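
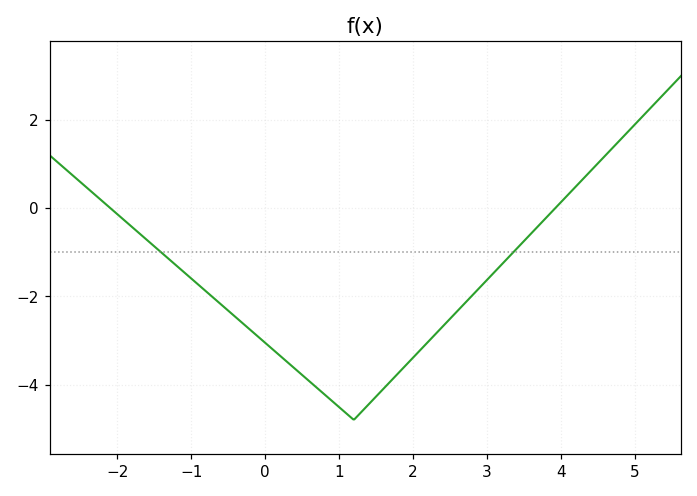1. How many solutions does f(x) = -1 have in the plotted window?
2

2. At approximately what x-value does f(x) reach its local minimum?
1.2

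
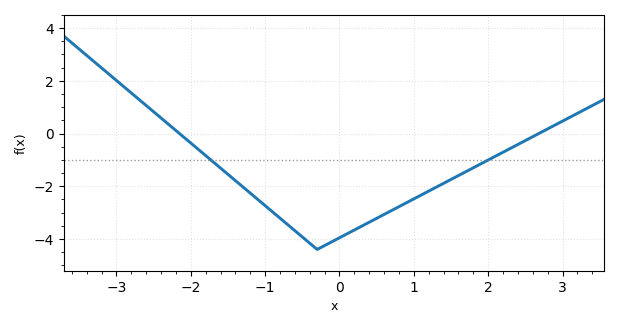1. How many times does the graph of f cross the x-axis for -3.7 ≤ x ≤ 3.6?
2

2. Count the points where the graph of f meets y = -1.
2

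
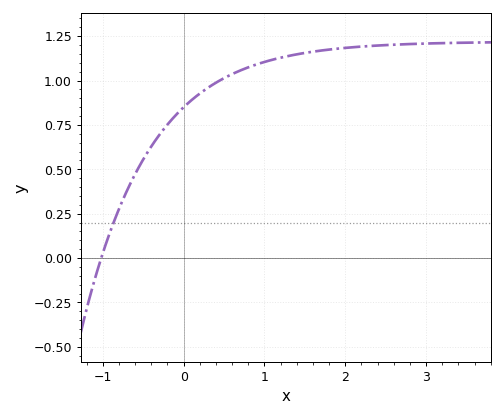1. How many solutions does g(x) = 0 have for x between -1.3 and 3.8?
1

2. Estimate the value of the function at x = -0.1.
0.8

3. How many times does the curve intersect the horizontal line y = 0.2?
1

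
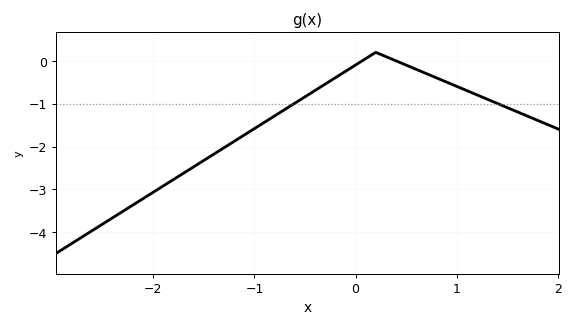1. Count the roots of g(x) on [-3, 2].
2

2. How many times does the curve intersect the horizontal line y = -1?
2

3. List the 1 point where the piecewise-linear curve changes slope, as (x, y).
(0.2, 0.2)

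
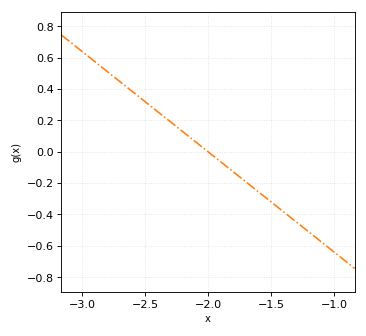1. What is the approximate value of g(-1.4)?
-0.384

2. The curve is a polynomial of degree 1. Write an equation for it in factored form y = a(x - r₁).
y = -0.64(x + 2)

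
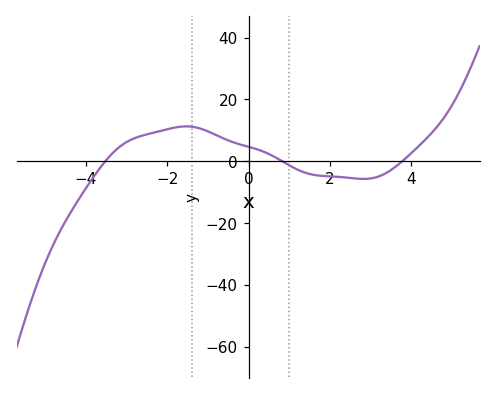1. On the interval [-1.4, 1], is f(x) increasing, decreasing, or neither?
decreasing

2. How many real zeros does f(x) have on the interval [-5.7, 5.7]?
3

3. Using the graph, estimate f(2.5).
-6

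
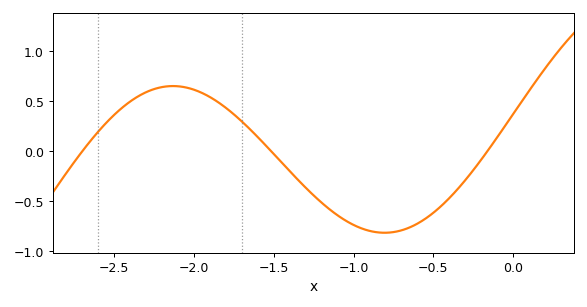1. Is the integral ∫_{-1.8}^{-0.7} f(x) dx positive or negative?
negative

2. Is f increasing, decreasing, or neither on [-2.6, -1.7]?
neither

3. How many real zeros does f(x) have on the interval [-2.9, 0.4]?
3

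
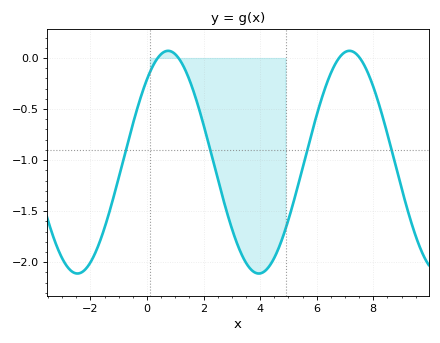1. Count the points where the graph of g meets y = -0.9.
4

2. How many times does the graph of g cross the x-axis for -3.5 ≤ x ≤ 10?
4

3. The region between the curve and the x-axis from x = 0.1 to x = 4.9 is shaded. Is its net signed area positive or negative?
negative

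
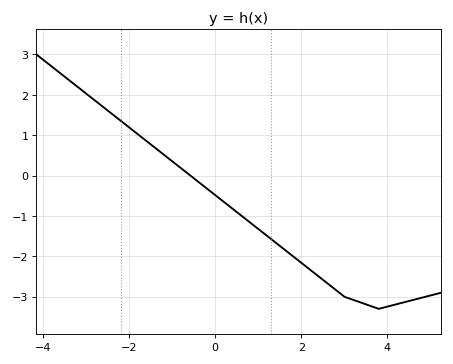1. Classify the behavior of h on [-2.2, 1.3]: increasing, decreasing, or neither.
decreasing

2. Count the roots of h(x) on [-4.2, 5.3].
1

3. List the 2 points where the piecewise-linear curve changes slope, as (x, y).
(3, -3); (3.8, -3.3)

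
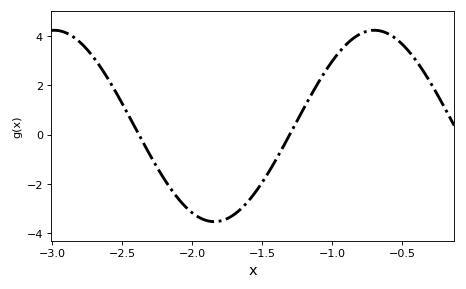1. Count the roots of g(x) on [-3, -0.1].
2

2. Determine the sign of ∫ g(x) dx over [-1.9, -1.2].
negative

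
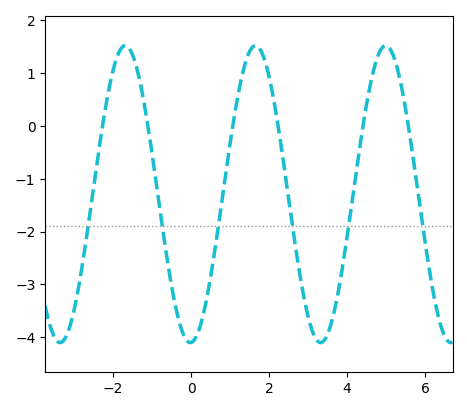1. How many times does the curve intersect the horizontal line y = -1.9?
6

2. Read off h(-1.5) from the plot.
1.3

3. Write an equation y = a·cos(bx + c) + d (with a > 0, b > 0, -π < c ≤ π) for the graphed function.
y = 2.81cos(1.9x - 3.1) - 1.29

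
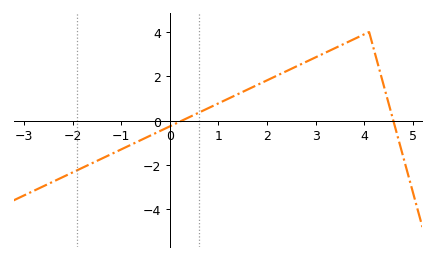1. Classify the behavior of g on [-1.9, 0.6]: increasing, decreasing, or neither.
increasing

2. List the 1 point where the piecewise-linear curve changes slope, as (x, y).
(4.1, 4)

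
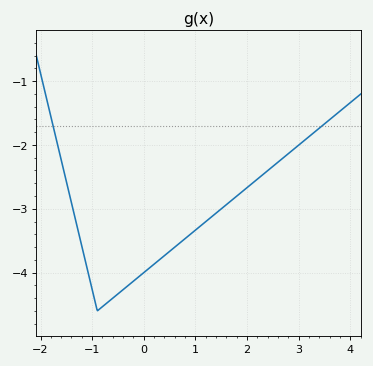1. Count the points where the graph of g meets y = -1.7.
2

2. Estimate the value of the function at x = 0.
-4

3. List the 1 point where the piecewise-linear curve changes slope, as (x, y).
(-0.9, -4.6)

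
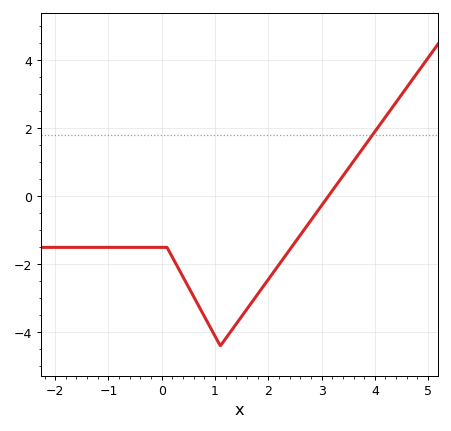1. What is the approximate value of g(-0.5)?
-1.5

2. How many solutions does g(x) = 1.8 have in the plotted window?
1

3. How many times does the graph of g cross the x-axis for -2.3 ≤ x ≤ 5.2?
1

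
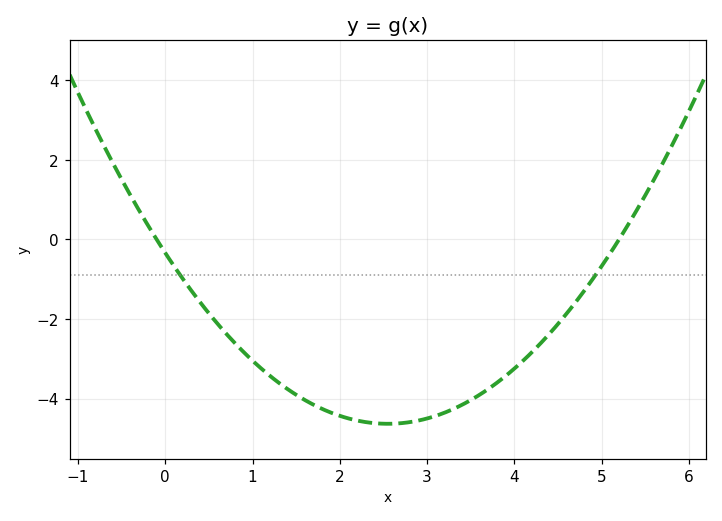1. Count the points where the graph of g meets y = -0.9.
2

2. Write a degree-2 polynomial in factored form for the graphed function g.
y = 0.66(x + 0.1)(x - 5.2)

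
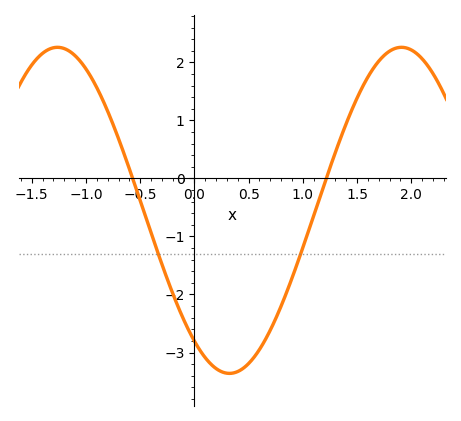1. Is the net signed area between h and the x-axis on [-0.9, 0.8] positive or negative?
negative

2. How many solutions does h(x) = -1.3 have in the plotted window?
2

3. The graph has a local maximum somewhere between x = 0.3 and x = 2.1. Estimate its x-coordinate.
1.91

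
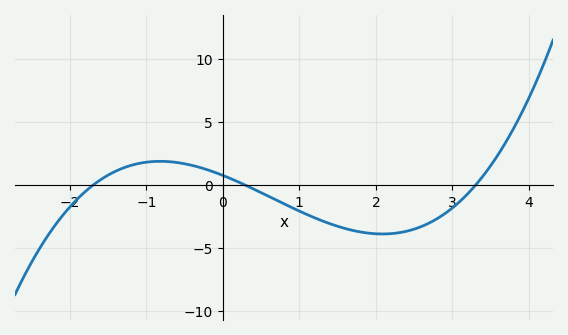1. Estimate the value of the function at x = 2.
-4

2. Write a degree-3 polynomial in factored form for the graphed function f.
y = 0.47(x + 1.7)(x - 0.3)(x - 3.3)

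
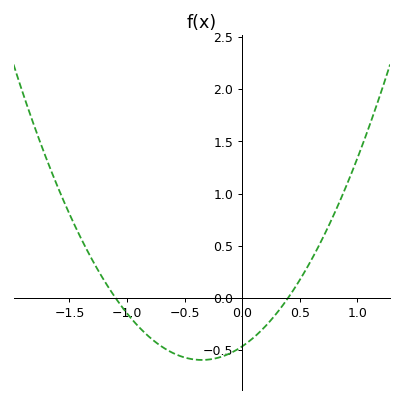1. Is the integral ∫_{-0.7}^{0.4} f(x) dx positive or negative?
negative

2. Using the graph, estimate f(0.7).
0.55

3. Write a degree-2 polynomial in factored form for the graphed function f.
y = 1.06(x + 1.1)(x - 0.4)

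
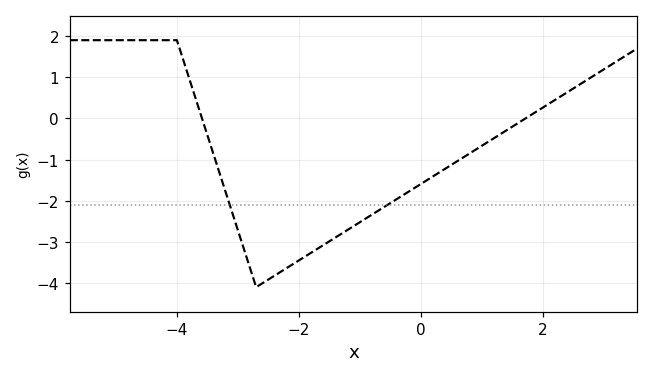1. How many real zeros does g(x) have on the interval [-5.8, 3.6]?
2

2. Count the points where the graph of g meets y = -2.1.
2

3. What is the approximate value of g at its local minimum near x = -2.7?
-4.1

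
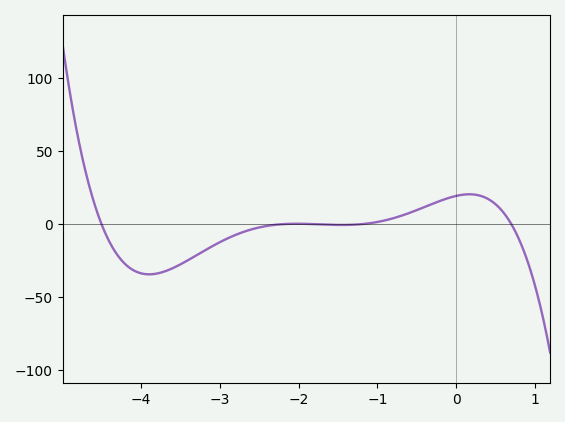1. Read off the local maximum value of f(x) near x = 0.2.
20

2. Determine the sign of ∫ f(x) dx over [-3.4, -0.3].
negative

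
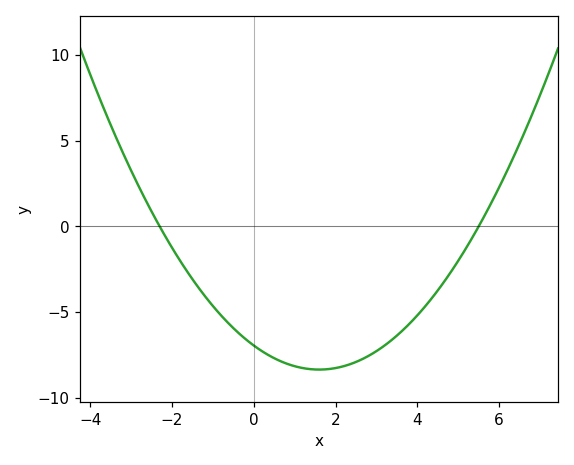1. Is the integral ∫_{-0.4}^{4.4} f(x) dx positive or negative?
negative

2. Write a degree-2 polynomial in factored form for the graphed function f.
y = 0.55(x + 2.3)(x - 5.5)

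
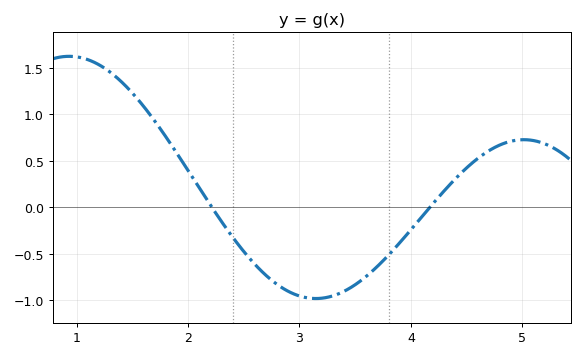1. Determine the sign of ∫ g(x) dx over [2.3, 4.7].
negative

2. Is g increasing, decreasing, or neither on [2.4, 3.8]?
neither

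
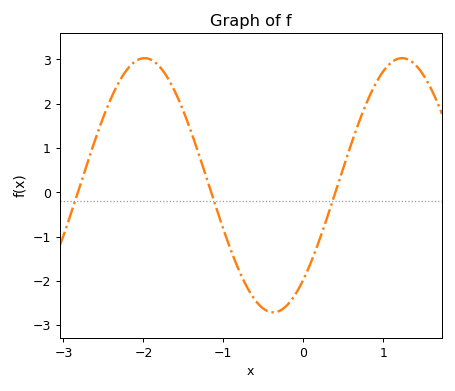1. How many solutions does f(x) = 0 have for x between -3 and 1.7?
3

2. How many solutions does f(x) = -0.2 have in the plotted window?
3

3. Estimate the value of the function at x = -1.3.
0.824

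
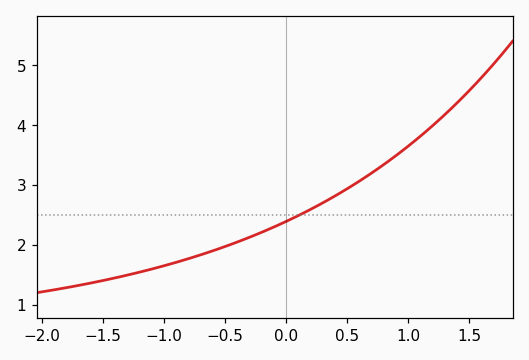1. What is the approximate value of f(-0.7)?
1.8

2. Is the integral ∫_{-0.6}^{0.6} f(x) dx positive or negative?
positive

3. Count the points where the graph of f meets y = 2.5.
1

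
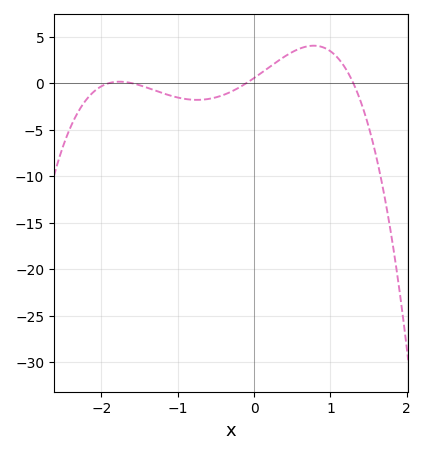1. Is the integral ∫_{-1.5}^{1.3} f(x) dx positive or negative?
positive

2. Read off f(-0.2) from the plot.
-0.493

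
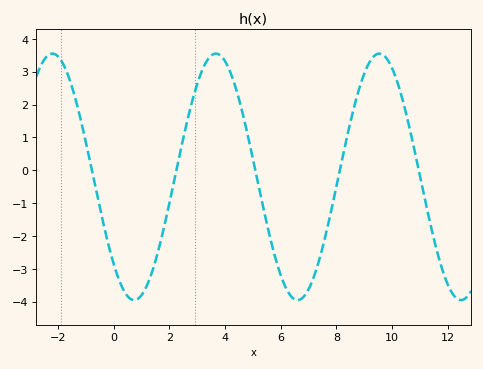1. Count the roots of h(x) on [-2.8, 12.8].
5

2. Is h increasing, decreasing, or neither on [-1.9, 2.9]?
neither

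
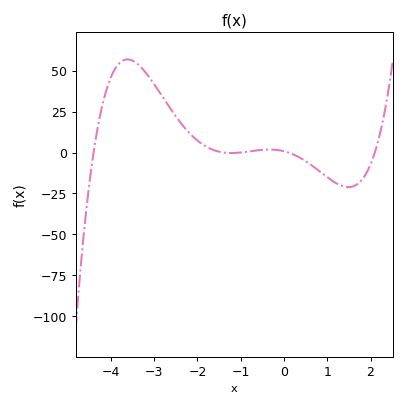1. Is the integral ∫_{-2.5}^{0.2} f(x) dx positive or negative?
positive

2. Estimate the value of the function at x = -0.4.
1.77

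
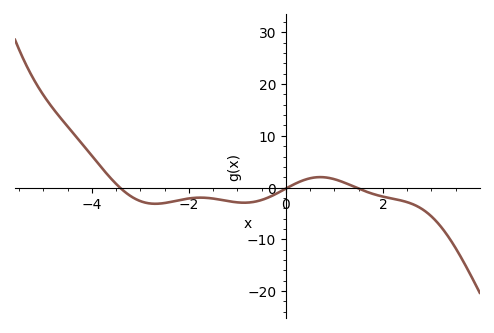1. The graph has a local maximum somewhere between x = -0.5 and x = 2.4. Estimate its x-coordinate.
0.709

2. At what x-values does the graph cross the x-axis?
-3.42, 0.036, 1.45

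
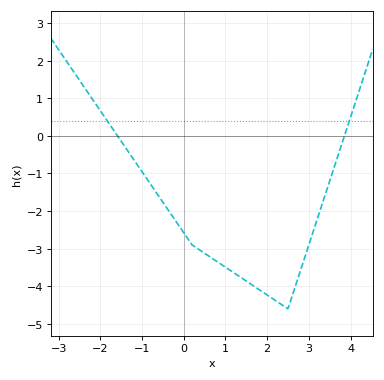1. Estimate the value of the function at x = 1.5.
-3.9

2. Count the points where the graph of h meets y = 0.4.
2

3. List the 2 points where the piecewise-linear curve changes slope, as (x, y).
(0.2, -2.9); (2.5, -4.6)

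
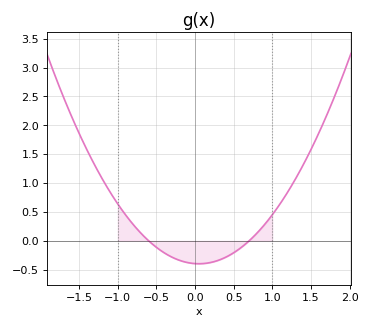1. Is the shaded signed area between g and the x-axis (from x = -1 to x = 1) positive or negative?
negative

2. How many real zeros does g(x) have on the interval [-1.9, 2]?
2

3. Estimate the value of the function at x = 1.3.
1.05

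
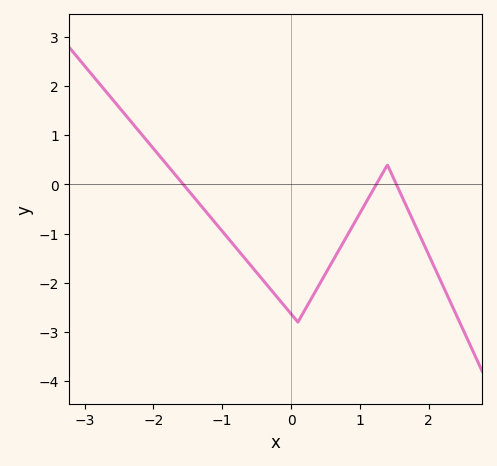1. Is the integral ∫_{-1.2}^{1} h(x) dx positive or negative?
negative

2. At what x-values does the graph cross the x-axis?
-1.6, 1.2, 1.5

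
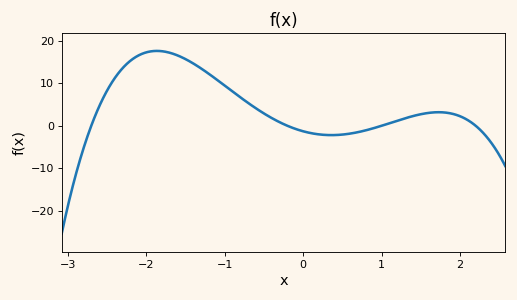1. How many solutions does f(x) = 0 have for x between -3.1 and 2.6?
4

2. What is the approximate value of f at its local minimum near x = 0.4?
-2.2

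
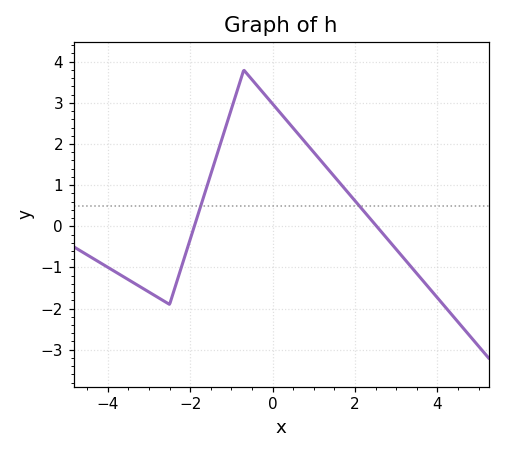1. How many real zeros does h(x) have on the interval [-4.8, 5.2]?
2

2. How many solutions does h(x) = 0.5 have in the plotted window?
2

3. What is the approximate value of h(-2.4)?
-1.6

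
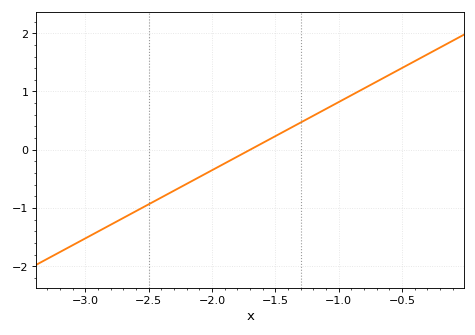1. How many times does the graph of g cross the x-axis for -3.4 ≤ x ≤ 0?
1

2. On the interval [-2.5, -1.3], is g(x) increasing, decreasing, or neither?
increasing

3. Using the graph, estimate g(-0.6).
1.3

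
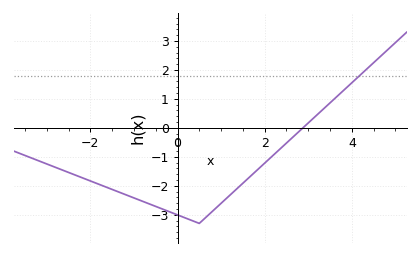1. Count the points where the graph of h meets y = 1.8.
1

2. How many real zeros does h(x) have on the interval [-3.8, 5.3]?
1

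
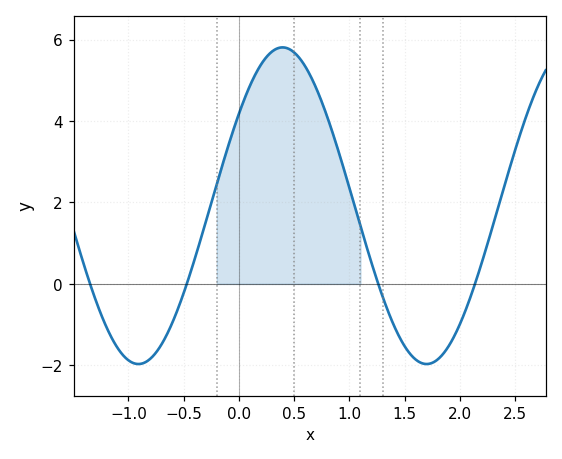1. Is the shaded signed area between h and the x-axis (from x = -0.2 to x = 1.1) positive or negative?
positive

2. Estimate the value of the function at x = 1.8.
-1.8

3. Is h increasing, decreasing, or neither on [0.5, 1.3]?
decreasing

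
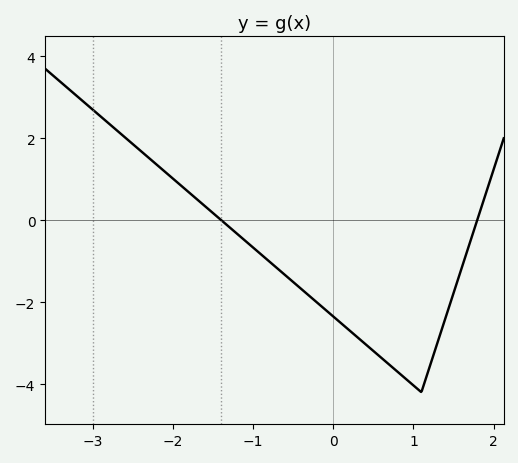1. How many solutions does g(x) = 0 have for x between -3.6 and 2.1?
2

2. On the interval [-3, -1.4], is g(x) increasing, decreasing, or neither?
decreasing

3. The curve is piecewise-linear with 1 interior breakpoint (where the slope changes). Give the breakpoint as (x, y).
(1.1, -4.2)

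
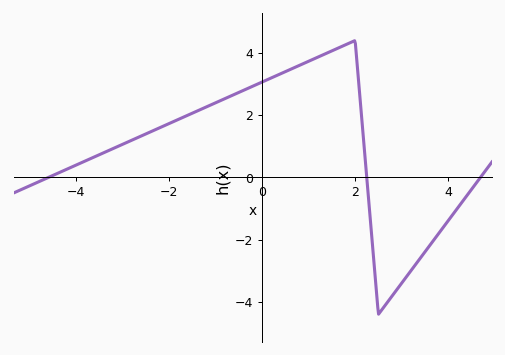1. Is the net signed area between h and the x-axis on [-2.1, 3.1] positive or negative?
positive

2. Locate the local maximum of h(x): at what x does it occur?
2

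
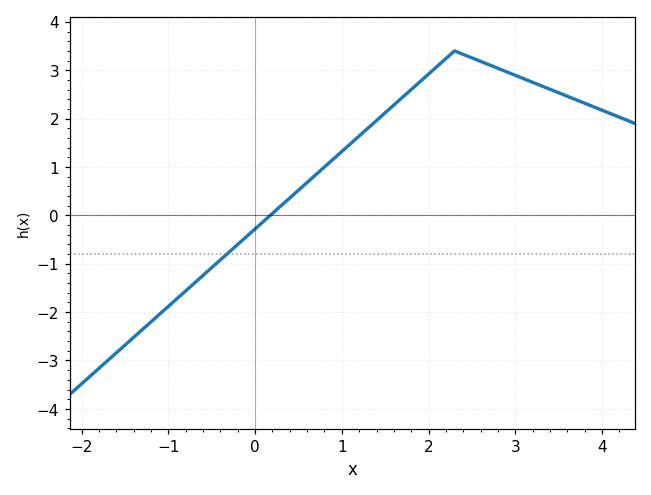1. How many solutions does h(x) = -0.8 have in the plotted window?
1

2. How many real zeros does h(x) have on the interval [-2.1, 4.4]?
1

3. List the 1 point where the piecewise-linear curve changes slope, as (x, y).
(2.3, 3.4)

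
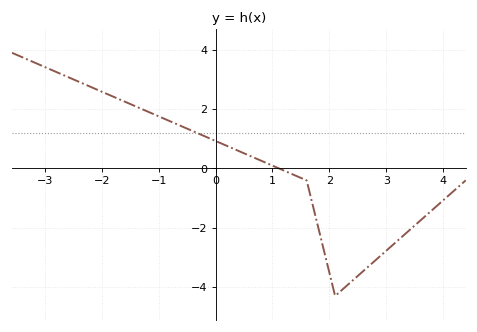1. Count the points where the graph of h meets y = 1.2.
1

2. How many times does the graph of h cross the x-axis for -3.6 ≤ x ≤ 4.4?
1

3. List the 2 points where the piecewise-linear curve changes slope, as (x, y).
(1.6, -0.4); (2.1, -4.3)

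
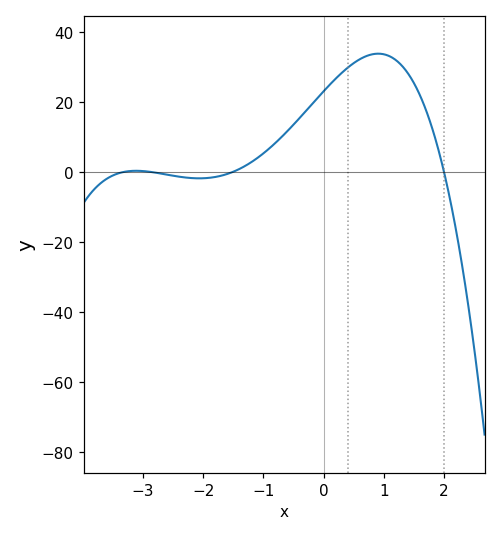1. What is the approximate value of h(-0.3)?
18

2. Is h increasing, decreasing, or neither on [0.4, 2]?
neither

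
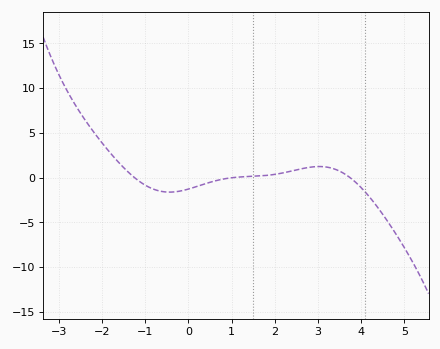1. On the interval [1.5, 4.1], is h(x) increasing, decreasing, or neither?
neither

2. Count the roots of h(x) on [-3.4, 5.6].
3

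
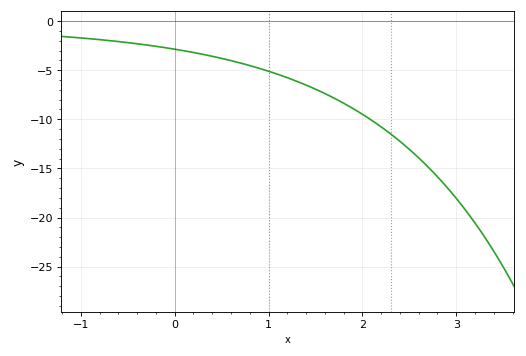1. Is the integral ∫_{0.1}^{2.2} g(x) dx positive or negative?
negative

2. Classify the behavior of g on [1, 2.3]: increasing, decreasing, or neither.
decreasing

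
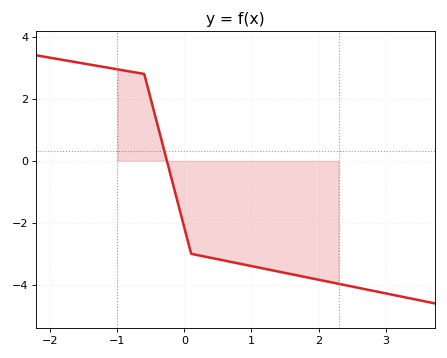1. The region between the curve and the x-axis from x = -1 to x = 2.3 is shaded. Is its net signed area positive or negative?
negative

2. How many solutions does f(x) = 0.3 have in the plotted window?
1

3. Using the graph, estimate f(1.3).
-3.6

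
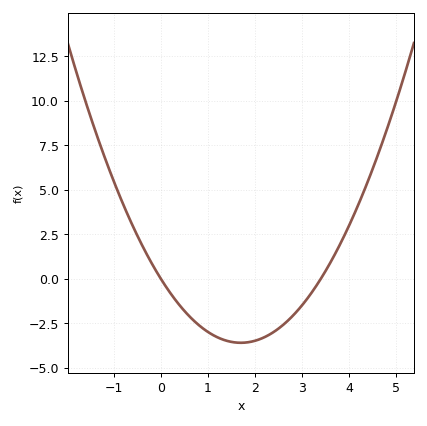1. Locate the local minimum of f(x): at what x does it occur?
1.7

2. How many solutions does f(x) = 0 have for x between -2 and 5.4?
2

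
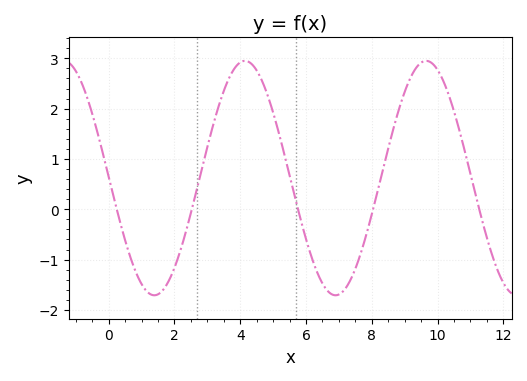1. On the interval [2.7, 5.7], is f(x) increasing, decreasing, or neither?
neither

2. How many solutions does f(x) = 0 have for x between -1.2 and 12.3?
5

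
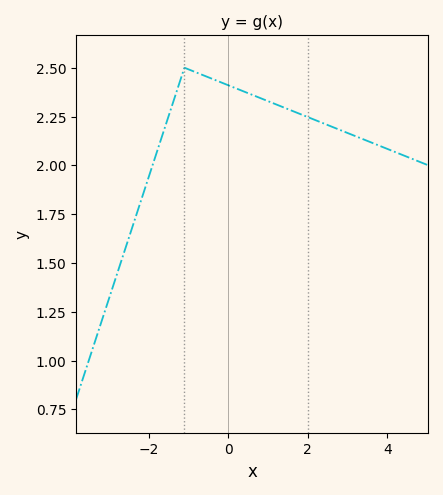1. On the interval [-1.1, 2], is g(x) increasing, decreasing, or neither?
decreasing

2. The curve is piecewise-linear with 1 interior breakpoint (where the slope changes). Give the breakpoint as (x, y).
(-1.1, 2.5)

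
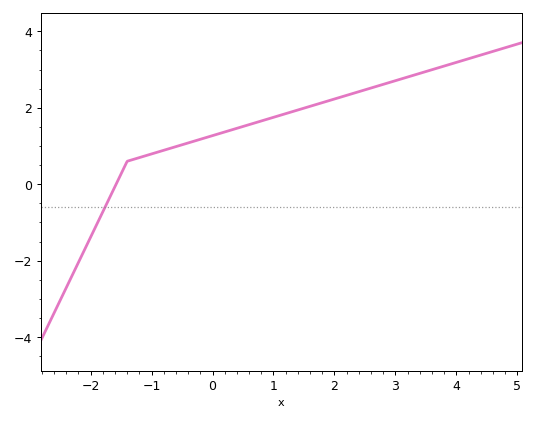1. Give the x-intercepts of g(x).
-1.6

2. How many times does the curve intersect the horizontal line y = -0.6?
1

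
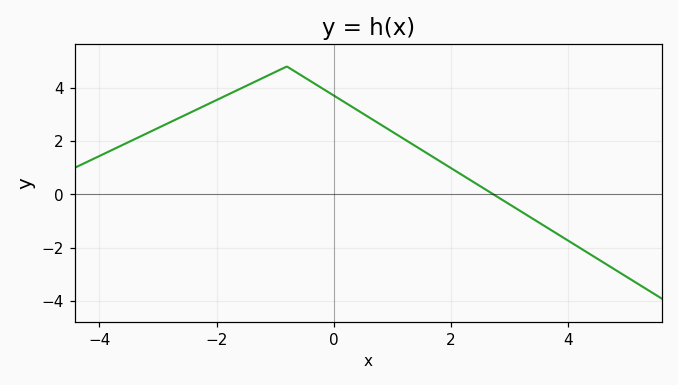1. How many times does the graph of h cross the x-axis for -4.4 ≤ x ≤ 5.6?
1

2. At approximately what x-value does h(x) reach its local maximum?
-0.8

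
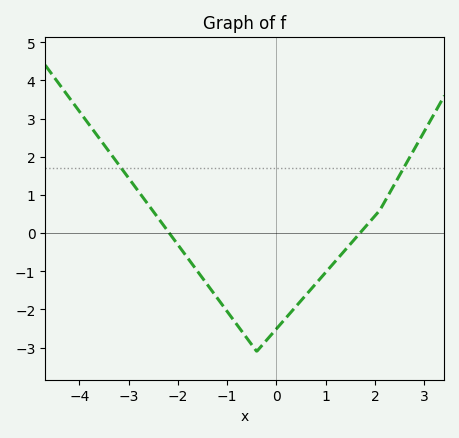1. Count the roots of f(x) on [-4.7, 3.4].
2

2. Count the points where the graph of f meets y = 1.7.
2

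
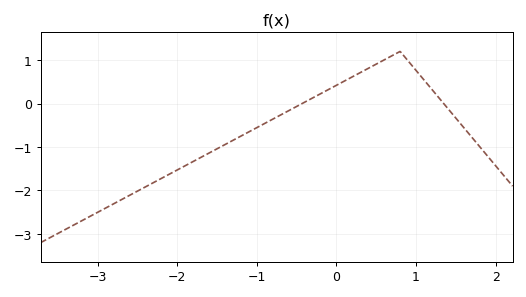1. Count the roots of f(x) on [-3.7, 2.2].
2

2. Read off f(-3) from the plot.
-2.5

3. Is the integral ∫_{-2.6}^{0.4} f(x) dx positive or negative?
negative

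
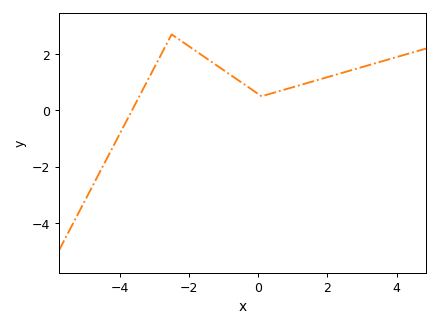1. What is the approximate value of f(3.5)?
1.71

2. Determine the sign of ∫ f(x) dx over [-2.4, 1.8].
positive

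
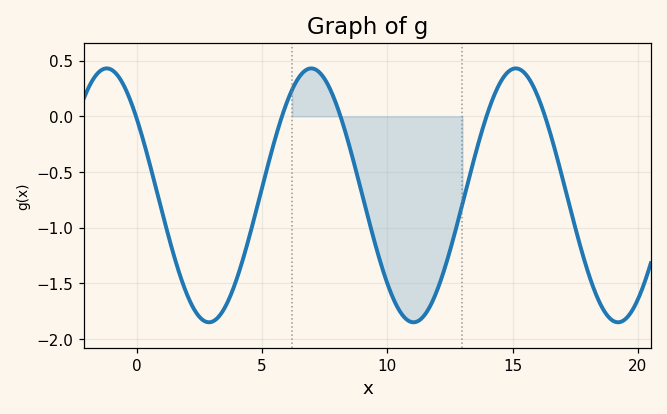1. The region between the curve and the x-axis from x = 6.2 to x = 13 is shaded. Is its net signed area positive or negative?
negative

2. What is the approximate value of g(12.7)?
-1.05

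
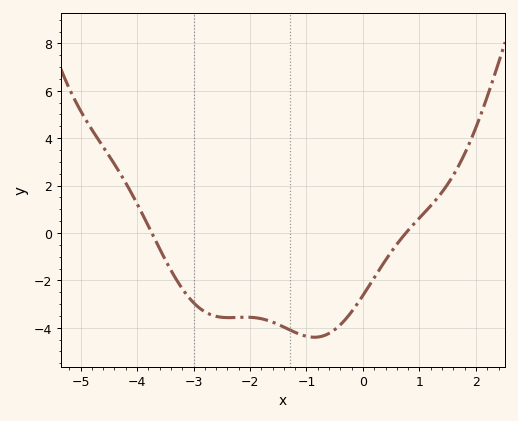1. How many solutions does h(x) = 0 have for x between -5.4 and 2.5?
2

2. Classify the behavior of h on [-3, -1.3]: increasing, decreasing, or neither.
neither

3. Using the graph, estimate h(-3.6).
-0.6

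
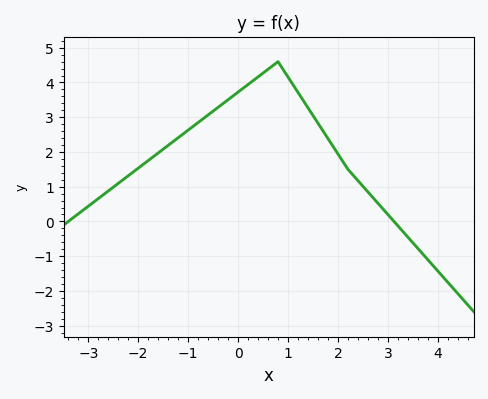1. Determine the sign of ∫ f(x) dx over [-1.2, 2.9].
positive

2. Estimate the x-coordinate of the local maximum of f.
0.8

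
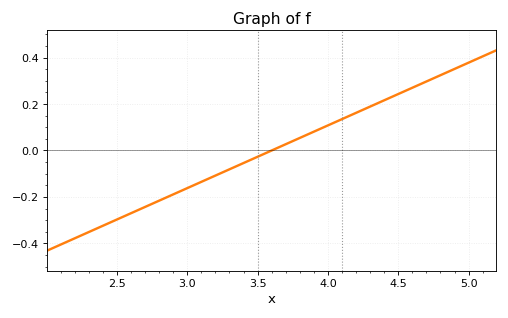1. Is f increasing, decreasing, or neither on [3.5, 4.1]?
increasing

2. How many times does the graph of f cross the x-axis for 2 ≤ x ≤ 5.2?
1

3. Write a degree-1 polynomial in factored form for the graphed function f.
y = 0.27(x - 3.6)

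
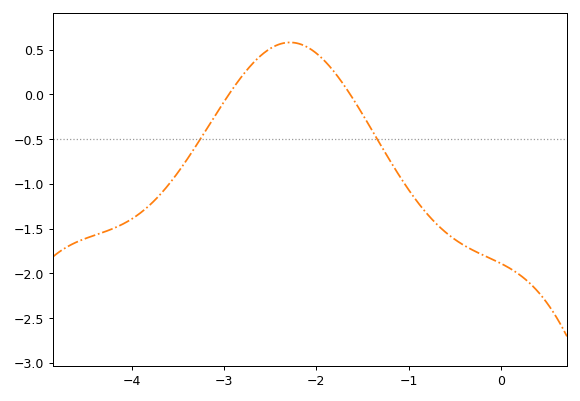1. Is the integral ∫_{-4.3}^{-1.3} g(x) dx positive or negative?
negative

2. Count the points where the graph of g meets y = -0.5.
2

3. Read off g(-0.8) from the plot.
-1.34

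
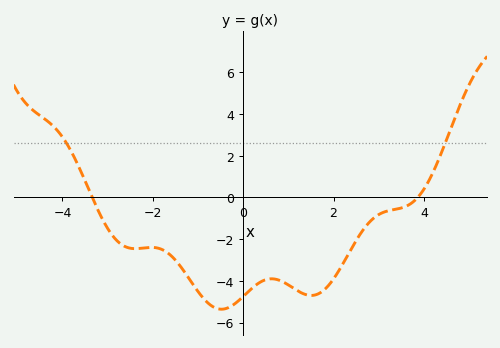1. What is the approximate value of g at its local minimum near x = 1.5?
-4.8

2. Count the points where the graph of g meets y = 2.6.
2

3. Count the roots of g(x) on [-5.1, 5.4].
2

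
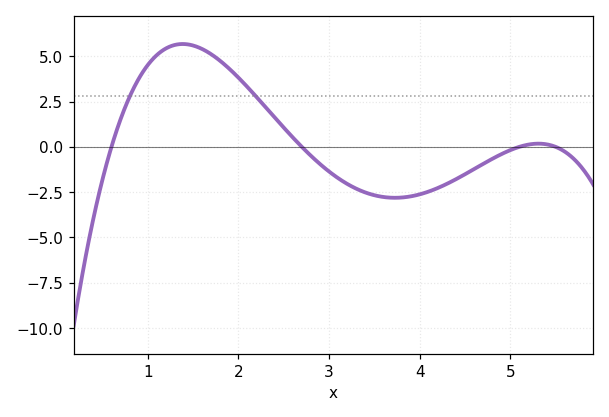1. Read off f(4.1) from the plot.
-2.4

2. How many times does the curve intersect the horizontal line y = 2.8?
2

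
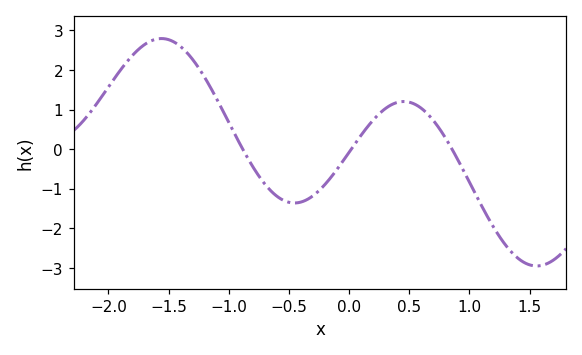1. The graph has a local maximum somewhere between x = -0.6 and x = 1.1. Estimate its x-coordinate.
0.454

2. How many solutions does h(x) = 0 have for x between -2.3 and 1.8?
3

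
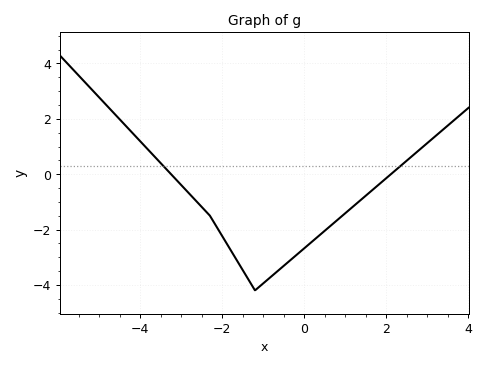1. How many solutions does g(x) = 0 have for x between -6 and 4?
2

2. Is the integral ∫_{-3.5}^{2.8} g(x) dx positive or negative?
negative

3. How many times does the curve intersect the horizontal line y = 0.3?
2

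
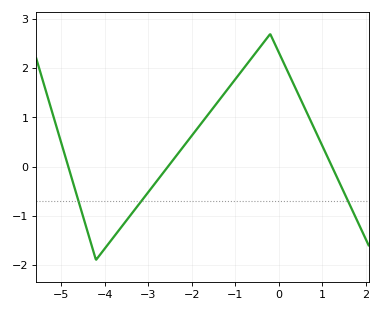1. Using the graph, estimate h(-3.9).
-1.6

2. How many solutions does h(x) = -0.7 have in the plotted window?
3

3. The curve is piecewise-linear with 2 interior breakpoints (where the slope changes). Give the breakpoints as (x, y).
(-4.2, -1.9); (-0.2, 2.7)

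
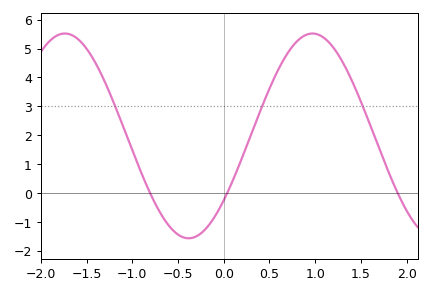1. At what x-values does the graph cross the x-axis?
-0.8, 0, 1.9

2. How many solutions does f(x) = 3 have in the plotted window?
3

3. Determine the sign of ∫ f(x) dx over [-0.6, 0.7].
positive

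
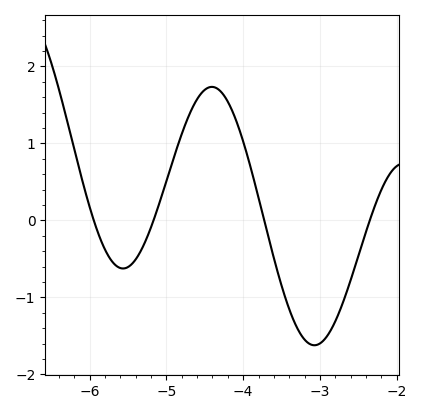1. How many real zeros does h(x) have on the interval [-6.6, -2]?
4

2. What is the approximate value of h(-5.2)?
-0.1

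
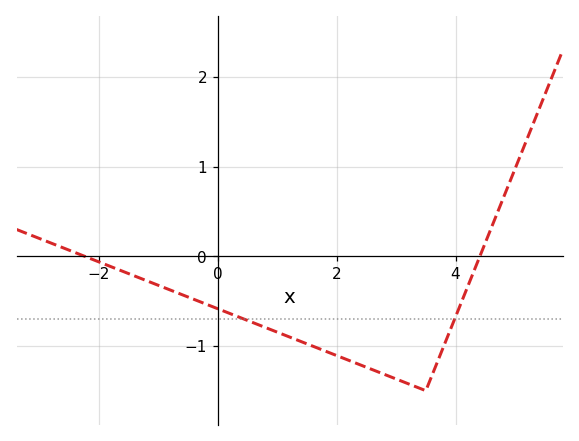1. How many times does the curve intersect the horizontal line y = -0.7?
2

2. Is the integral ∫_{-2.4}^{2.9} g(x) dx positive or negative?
negative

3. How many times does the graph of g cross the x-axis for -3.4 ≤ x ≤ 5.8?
2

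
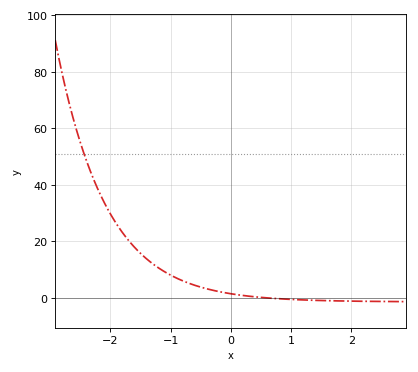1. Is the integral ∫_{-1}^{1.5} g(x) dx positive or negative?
positive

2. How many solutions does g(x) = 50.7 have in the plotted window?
1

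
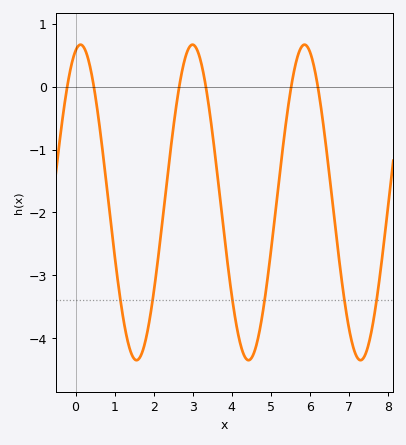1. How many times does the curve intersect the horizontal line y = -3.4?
6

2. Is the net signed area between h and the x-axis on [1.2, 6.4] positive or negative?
negative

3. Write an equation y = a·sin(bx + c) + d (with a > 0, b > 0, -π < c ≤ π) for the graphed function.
y = 2.51sin(2.2x + 1.3) - 1.84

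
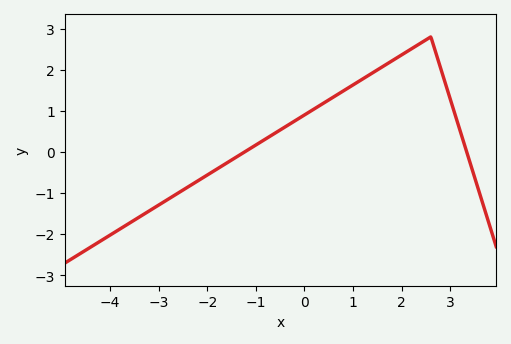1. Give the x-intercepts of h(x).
-1.23, 3.34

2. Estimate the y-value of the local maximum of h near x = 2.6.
2.8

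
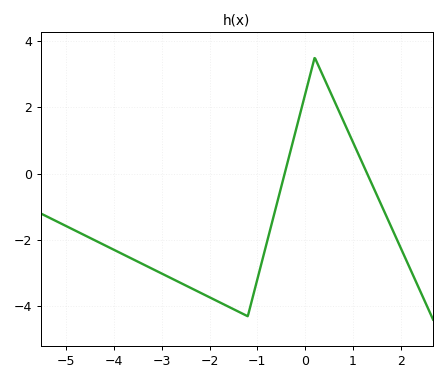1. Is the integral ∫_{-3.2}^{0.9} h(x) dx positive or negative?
negative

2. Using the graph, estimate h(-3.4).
-2.8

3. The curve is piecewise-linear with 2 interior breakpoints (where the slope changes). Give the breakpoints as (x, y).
(-1.2, -4.3); (0.2, 3.5)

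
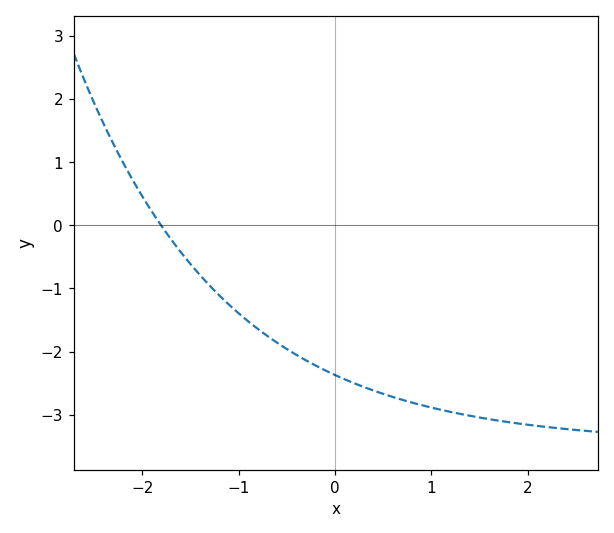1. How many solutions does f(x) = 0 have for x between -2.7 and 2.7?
1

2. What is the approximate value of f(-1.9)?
0.2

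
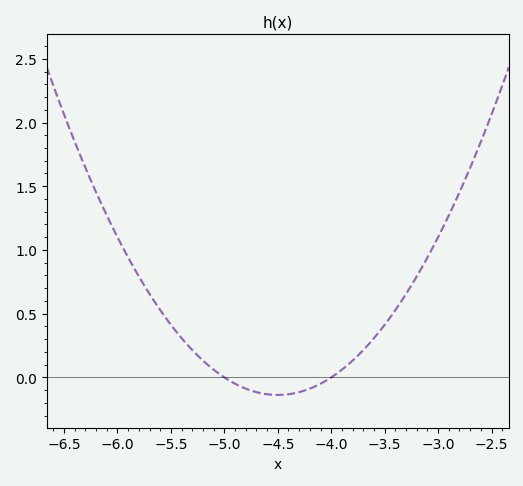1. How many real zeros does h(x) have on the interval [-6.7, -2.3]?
2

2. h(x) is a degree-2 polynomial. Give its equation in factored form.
y = 0.55(x + 5)(x + 4)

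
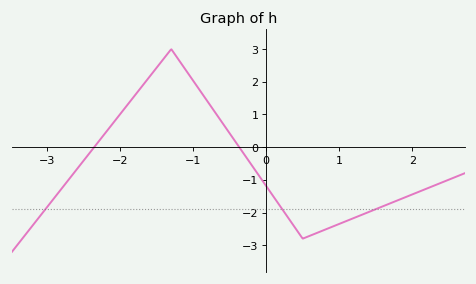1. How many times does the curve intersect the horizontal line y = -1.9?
3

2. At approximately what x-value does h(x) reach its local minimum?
0.502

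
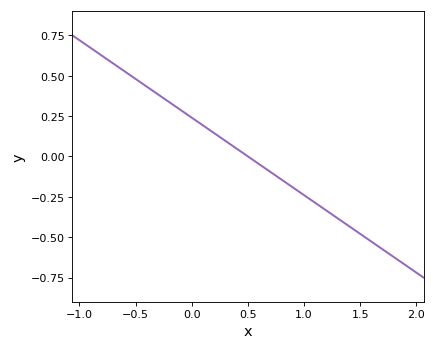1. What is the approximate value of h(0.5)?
0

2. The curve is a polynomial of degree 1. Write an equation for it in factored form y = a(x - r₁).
y = -0.48(x - 0.5)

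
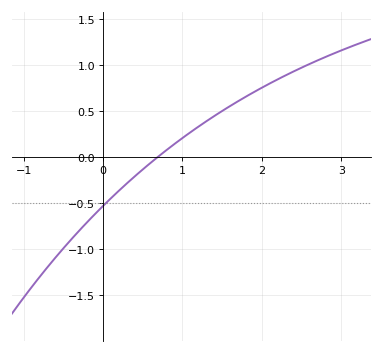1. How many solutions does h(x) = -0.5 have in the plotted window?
1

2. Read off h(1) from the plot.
0.209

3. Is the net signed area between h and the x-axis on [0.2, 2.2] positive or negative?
positive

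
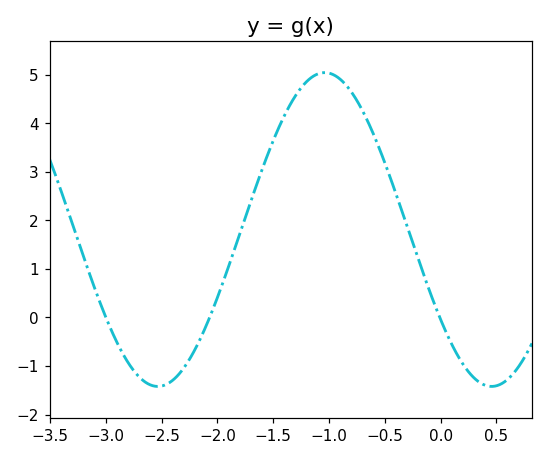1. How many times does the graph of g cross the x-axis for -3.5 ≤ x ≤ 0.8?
3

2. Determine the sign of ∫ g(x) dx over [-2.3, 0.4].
positive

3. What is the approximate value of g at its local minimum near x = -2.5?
-1.42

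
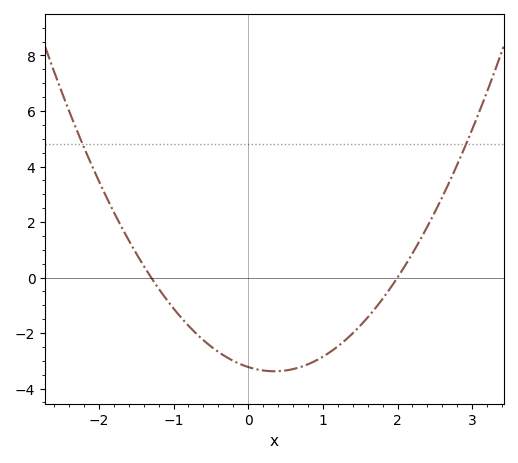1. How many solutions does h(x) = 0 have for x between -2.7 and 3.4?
2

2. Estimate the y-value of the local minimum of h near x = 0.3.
-3.38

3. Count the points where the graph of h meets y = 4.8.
2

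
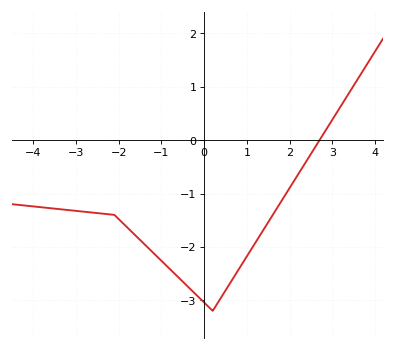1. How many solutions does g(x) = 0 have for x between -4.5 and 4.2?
1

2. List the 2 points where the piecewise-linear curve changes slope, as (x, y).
(-2.1, -1.4); (0.2, -3.2)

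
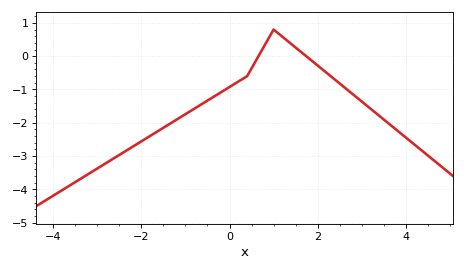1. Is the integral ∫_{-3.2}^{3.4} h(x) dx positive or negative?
negative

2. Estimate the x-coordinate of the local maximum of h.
1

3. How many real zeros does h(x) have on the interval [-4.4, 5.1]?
2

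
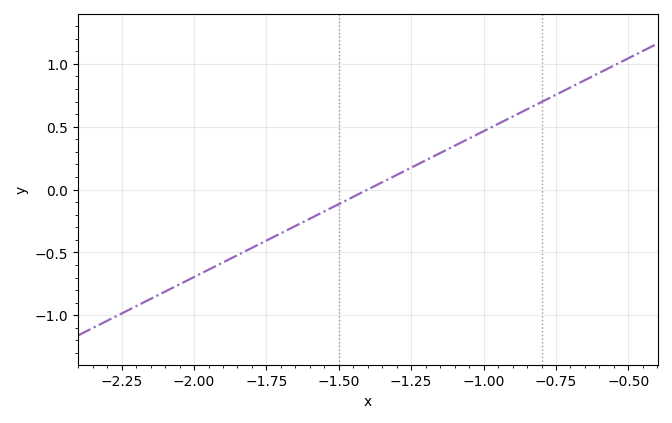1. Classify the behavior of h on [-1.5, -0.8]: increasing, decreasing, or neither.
increasing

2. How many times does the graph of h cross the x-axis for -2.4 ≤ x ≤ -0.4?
1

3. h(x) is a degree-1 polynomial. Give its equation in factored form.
y = 1.16(x + 1.4)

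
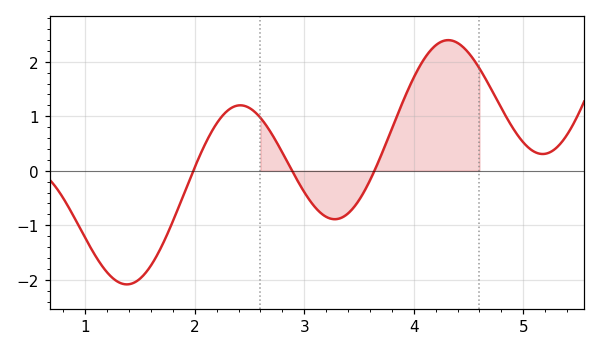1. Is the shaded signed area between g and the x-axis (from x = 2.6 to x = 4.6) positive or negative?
positive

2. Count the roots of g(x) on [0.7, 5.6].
3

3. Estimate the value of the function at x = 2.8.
0.3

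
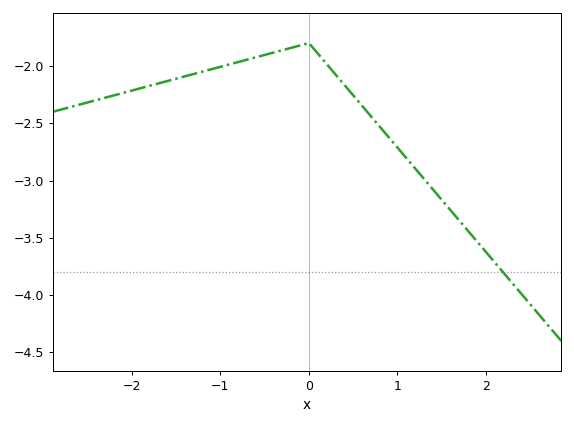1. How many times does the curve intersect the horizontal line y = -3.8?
1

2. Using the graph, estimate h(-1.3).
-2.05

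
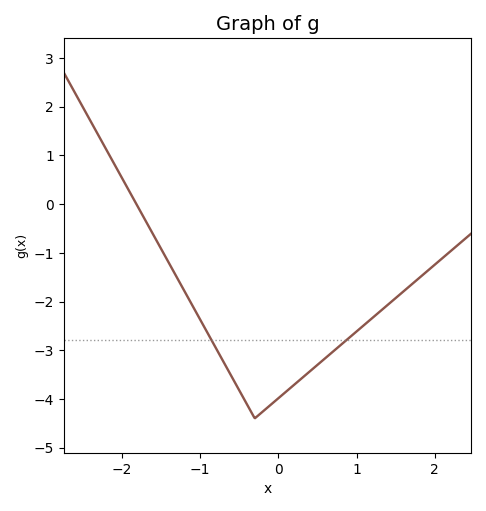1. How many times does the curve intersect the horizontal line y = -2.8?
2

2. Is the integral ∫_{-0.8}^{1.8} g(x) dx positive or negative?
negative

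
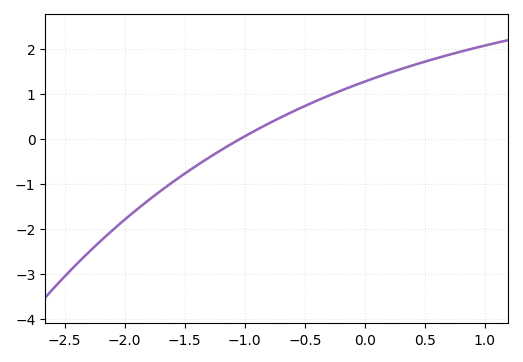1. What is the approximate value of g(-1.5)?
-0.8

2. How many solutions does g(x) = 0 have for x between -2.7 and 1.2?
1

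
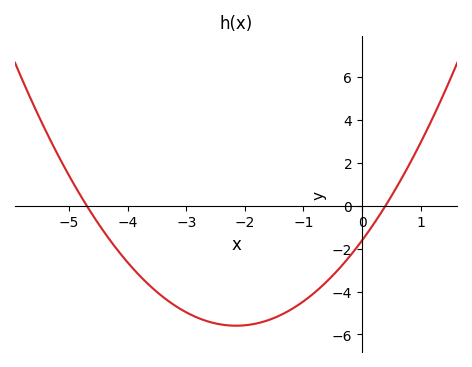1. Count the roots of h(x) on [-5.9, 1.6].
2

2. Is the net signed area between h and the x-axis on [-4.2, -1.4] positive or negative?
negative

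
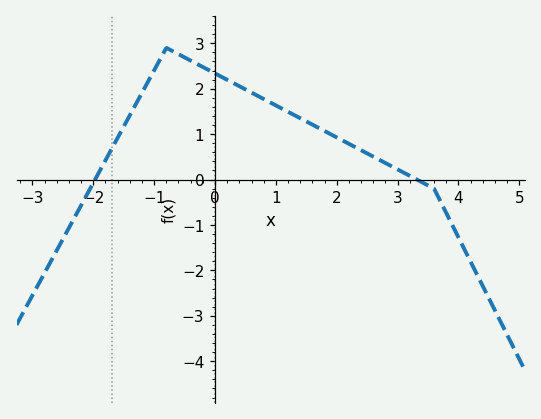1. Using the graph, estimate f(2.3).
0.716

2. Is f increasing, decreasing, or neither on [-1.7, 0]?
neither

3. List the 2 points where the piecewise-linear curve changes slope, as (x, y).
(-0.8, 2.9); (3.6, -0.2)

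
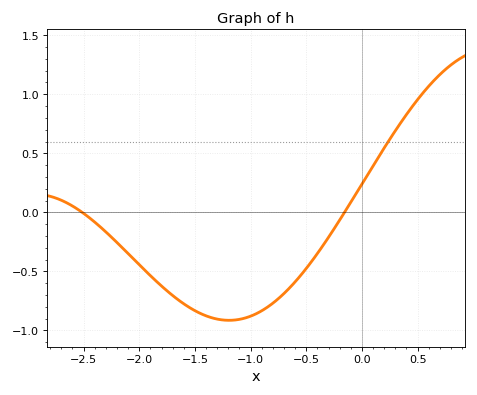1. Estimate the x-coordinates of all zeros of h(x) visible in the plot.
-2.5, -0.2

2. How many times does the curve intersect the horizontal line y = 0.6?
1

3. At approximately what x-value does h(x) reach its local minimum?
-1.2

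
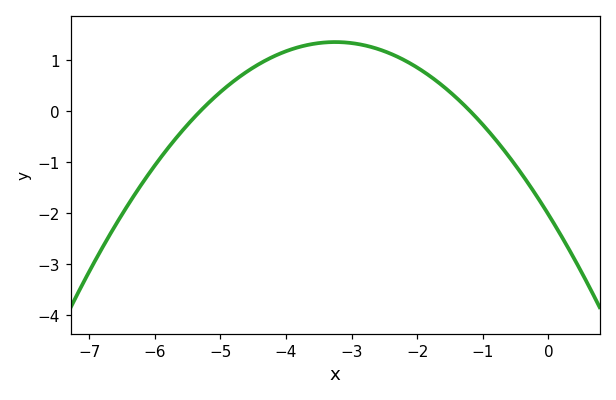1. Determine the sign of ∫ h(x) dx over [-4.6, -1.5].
positive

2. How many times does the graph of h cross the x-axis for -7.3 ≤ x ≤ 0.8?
2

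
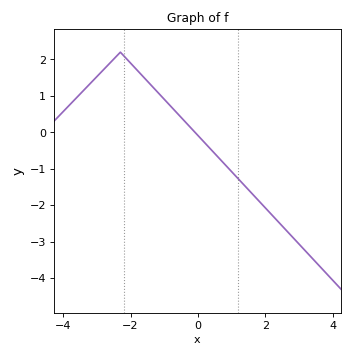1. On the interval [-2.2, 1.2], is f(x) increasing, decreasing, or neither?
decreasing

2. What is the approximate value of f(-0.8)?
0.7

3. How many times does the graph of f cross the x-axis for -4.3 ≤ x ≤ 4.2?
1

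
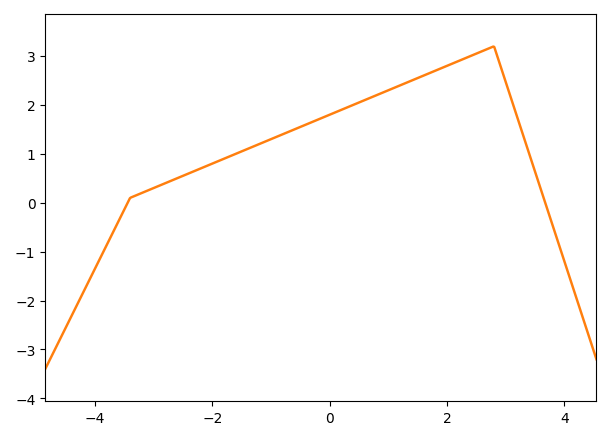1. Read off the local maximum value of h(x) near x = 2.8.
3.2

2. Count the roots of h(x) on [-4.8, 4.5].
2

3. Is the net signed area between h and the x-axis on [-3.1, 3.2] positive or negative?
positive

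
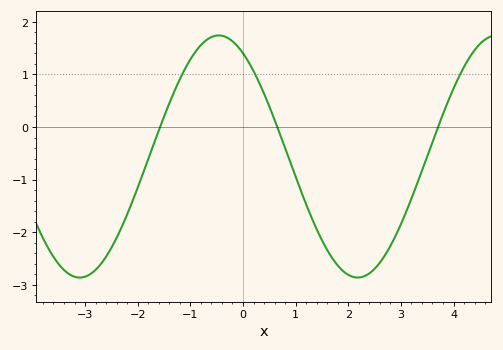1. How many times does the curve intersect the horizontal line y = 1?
3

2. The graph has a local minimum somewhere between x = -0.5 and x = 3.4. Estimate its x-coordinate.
2.2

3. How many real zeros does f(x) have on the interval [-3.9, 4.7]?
3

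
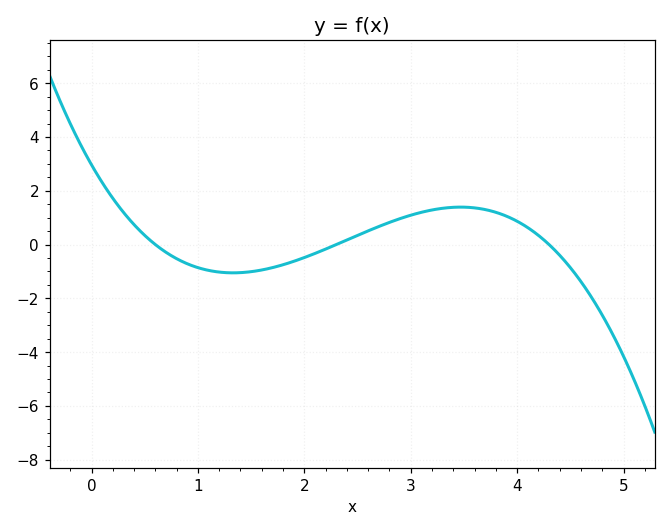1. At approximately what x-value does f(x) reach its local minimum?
1.3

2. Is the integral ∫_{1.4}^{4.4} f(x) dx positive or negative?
positive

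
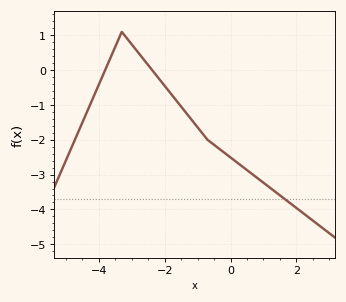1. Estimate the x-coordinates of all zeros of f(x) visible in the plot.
-3.8, -2.4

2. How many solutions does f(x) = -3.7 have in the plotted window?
1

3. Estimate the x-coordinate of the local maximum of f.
-3.2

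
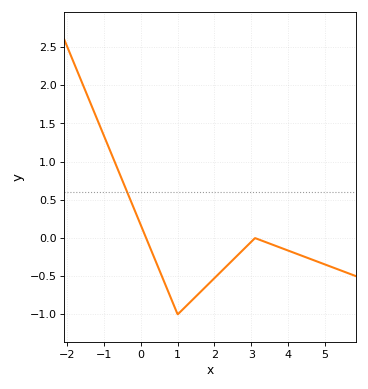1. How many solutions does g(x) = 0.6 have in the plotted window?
1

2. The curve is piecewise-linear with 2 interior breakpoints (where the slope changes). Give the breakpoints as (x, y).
(1, -1); (3.1, 0)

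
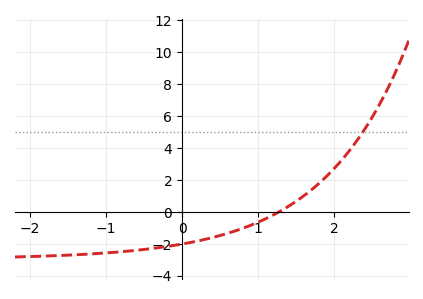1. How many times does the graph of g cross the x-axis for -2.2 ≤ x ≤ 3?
1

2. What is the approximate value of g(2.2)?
3.8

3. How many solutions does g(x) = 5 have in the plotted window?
1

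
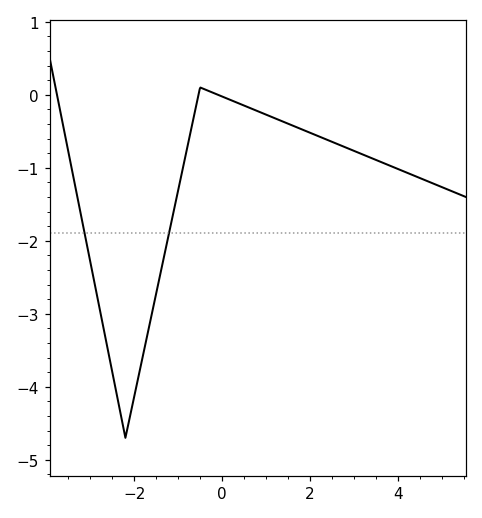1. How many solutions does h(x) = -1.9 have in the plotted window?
2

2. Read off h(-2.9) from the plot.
-2.6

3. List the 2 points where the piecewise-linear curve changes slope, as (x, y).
(-2.2, -4.7); (-0.5, 0.1)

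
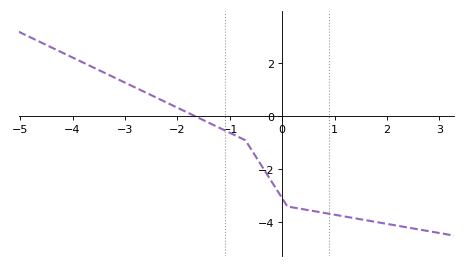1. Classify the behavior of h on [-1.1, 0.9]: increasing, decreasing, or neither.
decreasing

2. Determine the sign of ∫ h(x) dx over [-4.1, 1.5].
negative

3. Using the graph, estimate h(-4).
2.23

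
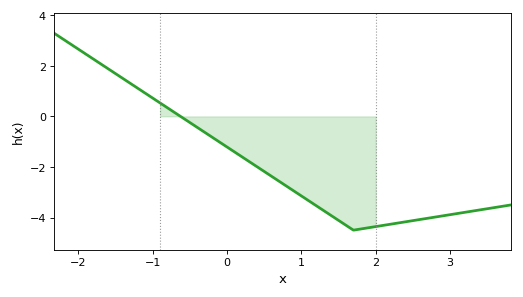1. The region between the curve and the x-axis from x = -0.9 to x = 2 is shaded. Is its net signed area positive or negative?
negative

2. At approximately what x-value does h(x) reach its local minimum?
1.7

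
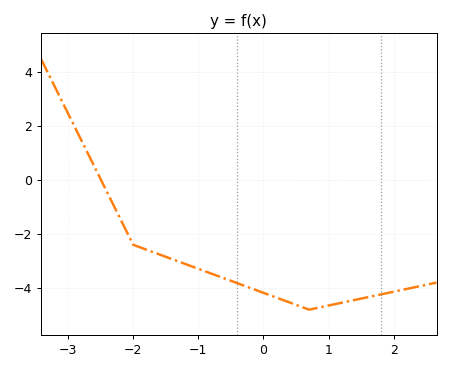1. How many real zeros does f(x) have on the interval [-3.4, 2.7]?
1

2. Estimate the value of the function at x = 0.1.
-4.2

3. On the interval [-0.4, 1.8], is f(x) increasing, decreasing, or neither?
neither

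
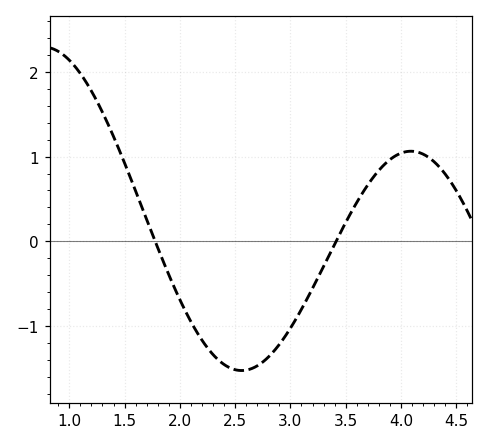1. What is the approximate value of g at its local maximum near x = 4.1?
1.06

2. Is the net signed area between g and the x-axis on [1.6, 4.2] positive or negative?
negative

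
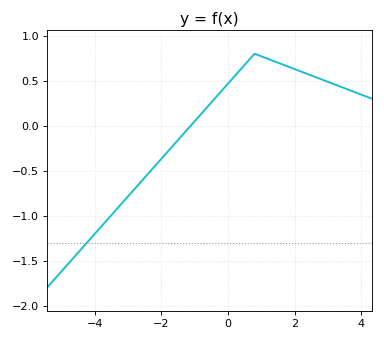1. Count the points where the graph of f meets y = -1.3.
1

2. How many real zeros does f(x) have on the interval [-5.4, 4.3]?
1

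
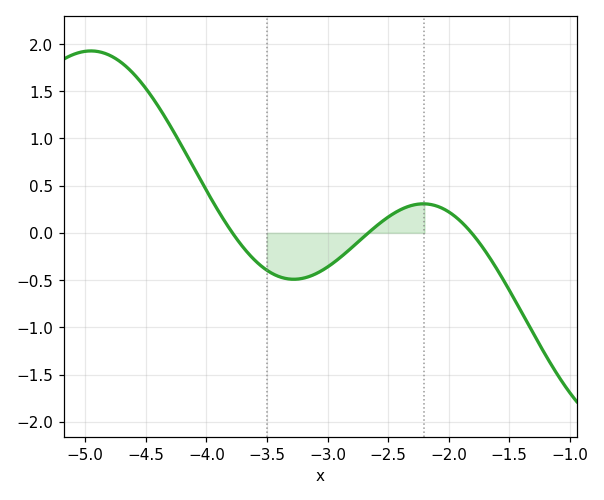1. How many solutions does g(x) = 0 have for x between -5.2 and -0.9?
3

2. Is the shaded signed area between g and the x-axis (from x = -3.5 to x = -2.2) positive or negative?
negative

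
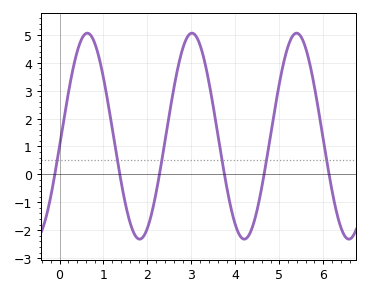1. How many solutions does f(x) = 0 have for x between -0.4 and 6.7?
6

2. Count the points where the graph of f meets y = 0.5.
6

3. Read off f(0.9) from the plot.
4.18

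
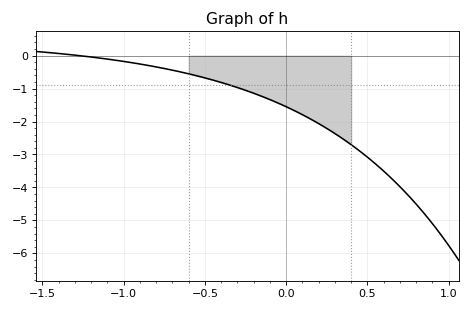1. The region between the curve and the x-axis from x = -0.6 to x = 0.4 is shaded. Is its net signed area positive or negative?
negative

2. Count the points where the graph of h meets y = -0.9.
1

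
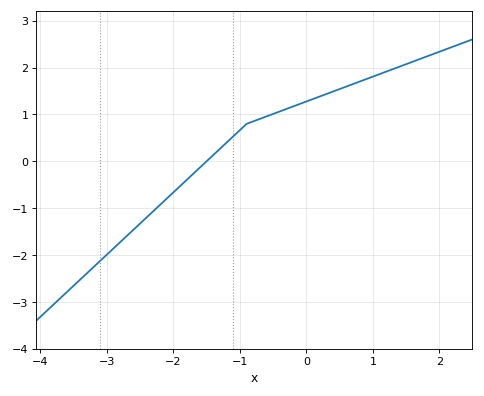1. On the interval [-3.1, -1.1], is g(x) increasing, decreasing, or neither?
increasing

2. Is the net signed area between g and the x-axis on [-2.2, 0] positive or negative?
positive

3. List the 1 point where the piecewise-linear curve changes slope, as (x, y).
(-0.9, 0.8)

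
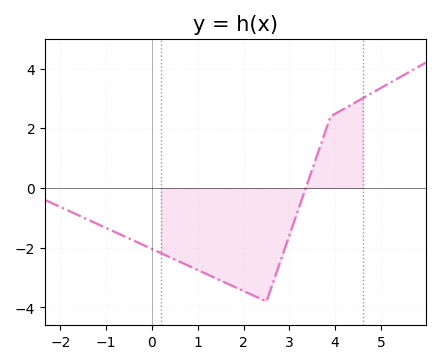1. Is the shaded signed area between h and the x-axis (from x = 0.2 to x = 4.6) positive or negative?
negative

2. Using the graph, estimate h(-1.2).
-1.2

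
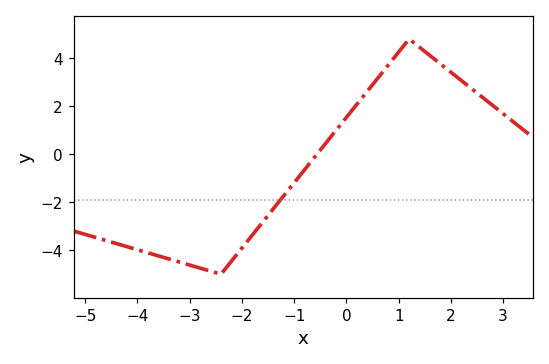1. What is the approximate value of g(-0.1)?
1.26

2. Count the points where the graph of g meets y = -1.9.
1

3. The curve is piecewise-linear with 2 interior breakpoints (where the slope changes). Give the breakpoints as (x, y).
(-2.4, -5); (1.2, 4.8)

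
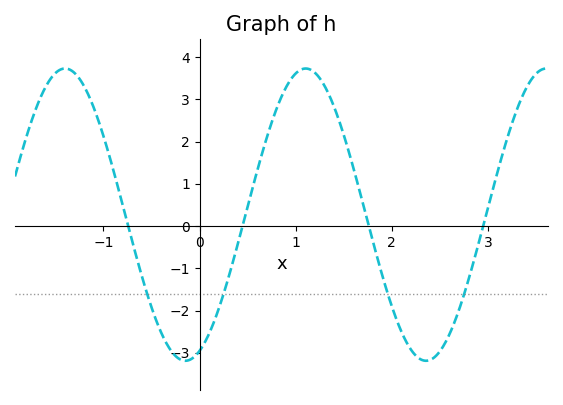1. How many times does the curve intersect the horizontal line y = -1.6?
4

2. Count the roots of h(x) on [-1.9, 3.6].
4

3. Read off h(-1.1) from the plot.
2.8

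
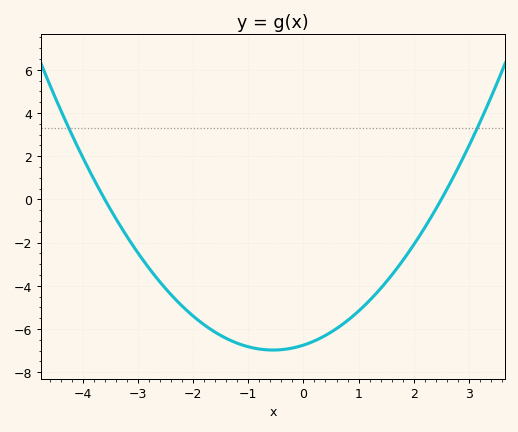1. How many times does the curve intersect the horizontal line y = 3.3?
2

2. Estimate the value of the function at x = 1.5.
-3.8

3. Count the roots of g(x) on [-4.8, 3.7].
2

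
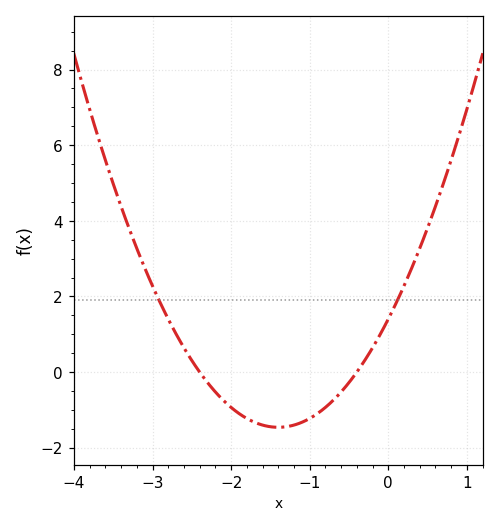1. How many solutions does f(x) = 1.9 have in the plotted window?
2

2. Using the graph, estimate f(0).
1.4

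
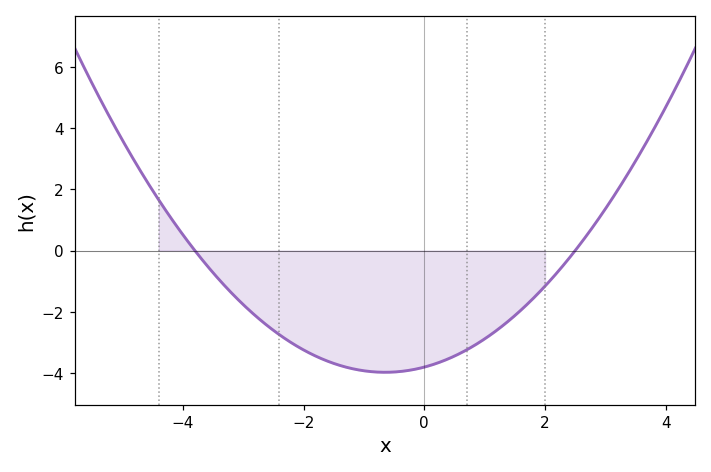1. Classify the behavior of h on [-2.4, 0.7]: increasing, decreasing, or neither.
neither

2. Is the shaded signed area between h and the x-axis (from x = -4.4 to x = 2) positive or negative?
negative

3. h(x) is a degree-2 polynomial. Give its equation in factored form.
y = 0.4(x + 3.8)(x - 2.5)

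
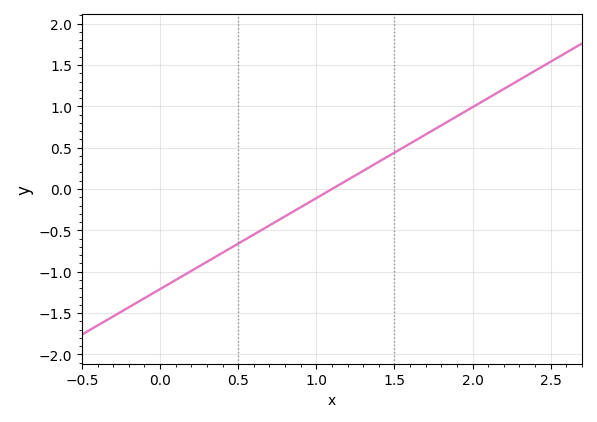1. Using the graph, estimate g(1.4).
0.33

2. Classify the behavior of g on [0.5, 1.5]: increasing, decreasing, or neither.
increasing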